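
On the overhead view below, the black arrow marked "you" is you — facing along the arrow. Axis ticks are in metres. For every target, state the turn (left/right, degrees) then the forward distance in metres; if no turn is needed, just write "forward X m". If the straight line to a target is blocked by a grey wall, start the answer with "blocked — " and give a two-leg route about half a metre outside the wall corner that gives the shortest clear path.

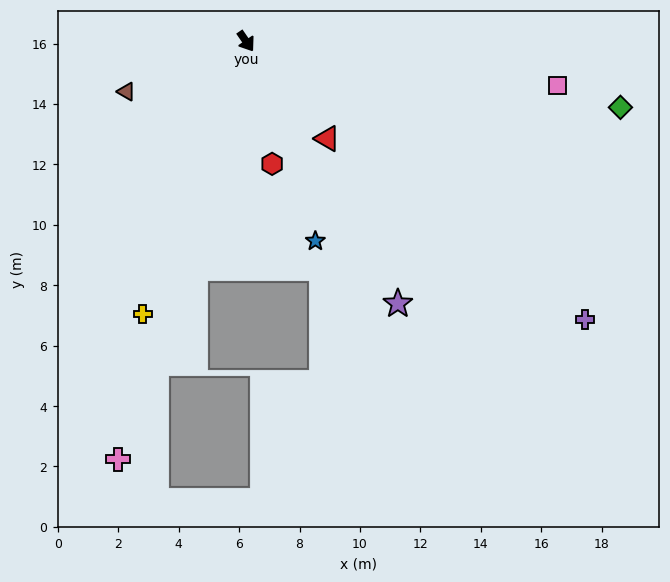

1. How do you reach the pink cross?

turn right 52°, forward 14.5 m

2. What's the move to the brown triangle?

turn right 102°, forward 4.3 m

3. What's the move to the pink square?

turn left 47°, forward 10.4 m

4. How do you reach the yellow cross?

turn right 55°, forward 9.7 m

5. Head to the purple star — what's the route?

turn right 4°, forward 10.0 m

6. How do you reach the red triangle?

turn left 5°, forward 4.2 m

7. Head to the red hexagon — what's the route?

turn right 23°, forward 4.1 m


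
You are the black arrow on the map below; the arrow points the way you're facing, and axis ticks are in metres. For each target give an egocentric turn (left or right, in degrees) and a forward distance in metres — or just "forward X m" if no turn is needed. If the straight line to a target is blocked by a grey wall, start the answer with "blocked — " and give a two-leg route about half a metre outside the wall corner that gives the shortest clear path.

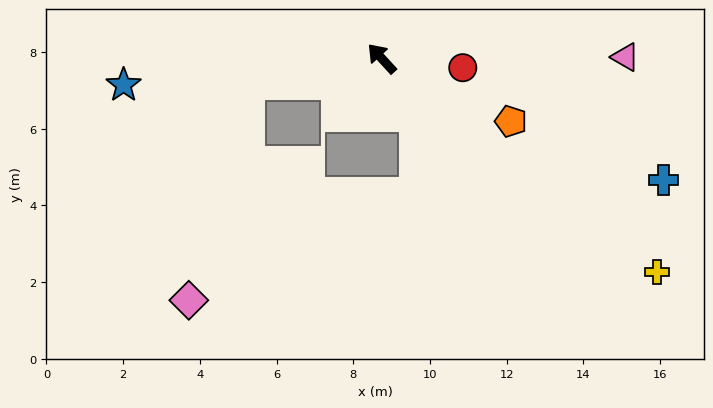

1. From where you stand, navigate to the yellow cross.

turn right 170°, forward 9.1 m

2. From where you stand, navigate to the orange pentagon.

turn right 158°, forward 3.7 m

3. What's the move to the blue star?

turn left 53°, forward 6.8 m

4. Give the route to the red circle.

turn right 139°, forward 2.1 m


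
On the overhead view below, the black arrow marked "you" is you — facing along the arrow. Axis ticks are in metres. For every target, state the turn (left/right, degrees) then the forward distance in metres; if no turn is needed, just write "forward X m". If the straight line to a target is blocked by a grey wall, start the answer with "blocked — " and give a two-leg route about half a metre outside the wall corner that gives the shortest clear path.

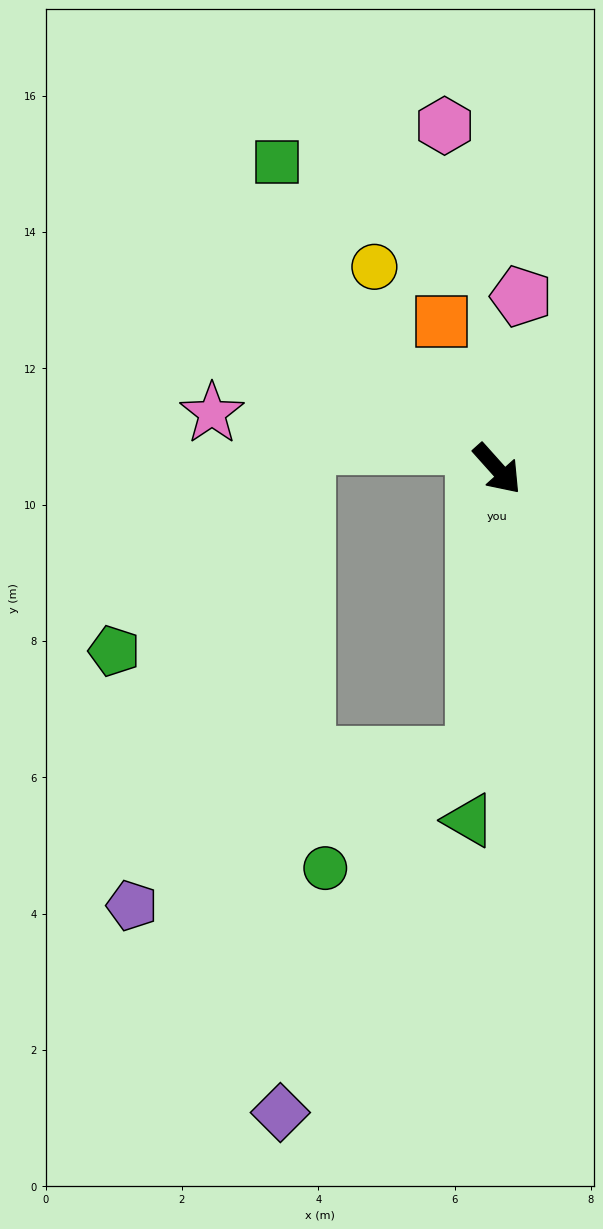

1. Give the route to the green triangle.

turn right 46°, forward 5.2 m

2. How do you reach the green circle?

blocked — turn right 46°, forward 4.2 m, then turn right 49°, forward 2.7 m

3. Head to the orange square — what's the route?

turn left 159°, forward 2.3 m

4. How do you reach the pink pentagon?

turn left 130°, forward 2.6 m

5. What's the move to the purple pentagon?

blocked — turn right 46°, forward 4.2 m, then turn right 62°, forward 5.5 m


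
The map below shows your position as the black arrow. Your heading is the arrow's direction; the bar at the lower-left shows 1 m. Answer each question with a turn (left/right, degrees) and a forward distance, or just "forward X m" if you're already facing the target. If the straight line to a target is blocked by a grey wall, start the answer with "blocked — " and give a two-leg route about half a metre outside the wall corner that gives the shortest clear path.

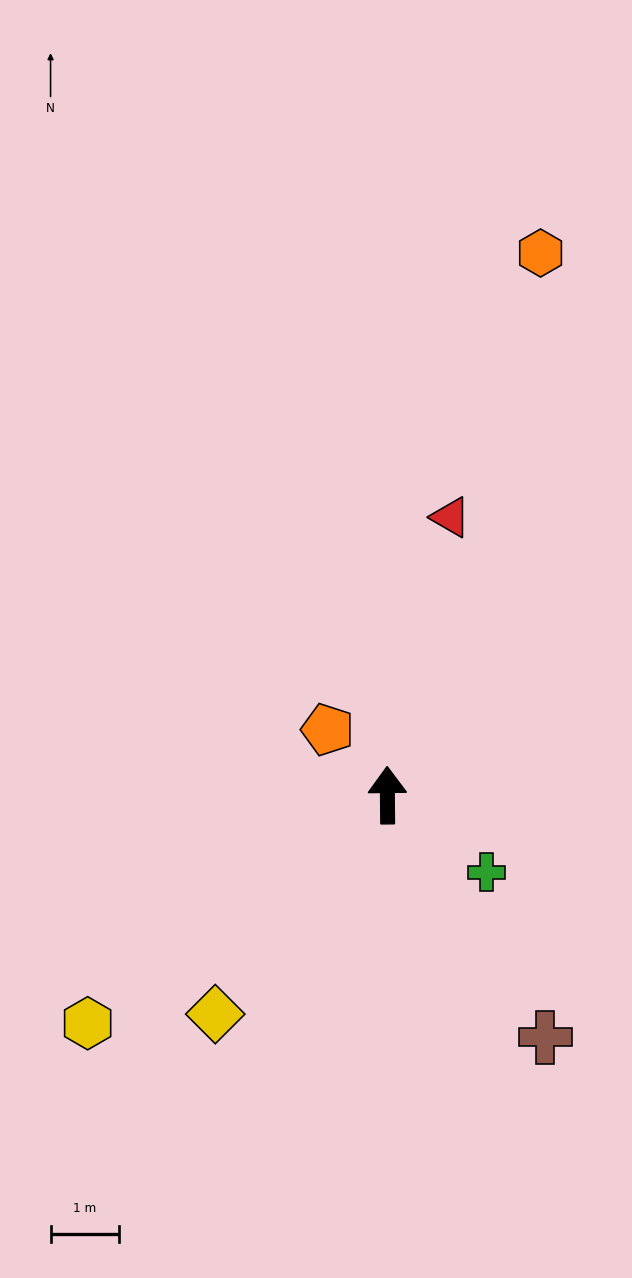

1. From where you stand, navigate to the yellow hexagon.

turn left 127°, forward 5.5 m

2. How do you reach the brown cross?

turn right 147°, forward 4.2 m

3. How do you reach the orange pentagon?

turn left 42°, forward 1.3 m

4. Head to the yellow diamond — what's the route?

turn left 141°, forward 4.1 m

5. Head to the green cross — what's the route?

turn right 128°, forward 1.8 m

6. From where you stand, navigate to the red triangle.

turn right 13°, forward 4.2 m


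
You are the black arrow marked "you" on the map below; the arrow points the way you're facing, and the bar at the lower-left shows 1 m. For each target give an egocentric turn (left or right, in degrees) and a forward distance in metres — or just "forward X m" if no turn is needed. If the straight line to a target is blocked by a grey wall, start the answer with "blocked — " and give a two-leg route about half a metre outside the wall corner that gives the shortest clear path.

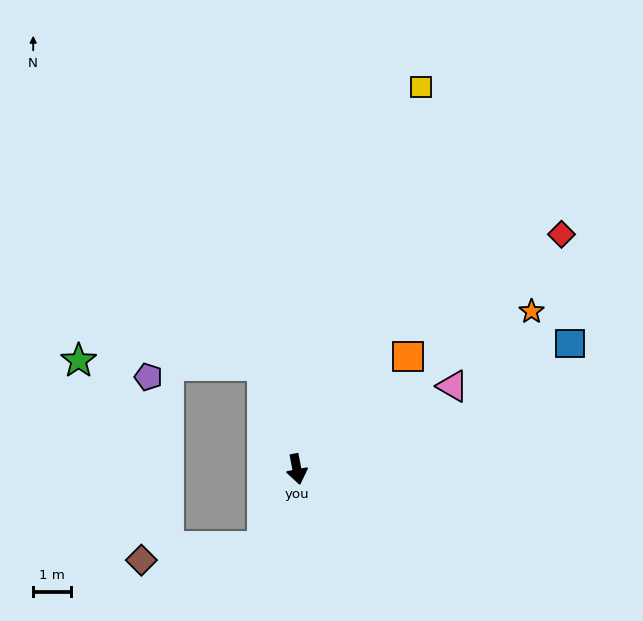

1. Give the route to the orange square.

turn left 125°, forward 4.2 m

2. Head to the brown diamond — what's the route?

blocked — turn right 34°, forward 2.3 m, then turn right 61°, forward 3.3 m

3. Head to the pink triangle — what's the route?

turn left 107°, forward 4.7 m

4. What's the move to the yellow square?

turn left 151°, forward 10.7 m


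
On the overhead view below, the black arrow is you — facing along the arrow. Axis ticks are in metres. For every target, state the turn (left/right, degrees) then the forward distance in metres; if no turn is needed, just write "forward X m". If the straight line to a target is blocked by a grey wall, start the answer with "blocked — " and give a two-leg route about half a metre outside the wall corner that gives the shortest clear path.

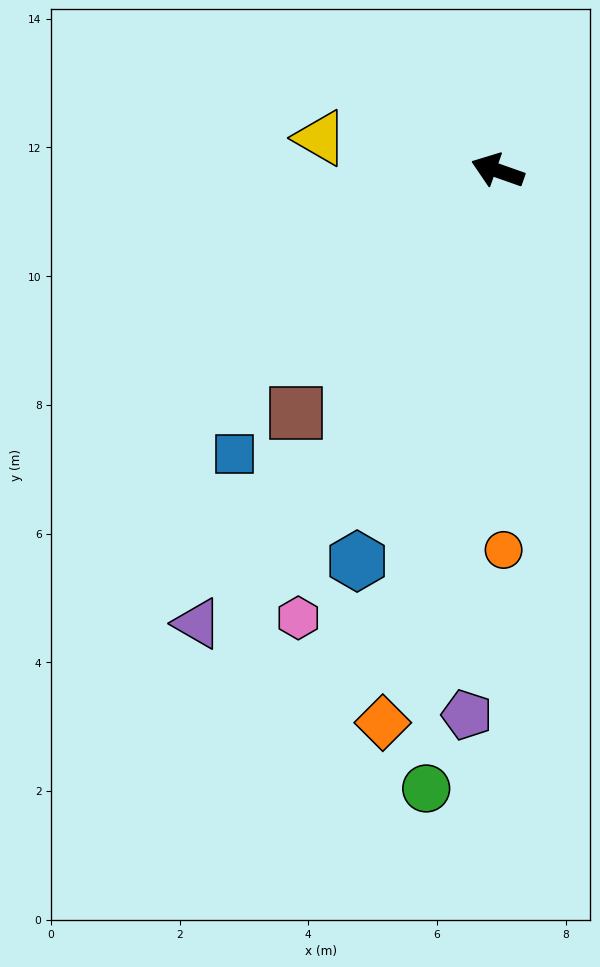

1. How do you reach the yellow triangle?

turn left 9°, forward 2.8 m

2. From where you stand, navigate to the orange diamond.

turn left 98°, forward 8.8 m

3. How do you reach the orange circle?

turn left 110°, forward 5.9 m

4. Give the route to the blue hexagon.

turn left 90°, forward 6.4 m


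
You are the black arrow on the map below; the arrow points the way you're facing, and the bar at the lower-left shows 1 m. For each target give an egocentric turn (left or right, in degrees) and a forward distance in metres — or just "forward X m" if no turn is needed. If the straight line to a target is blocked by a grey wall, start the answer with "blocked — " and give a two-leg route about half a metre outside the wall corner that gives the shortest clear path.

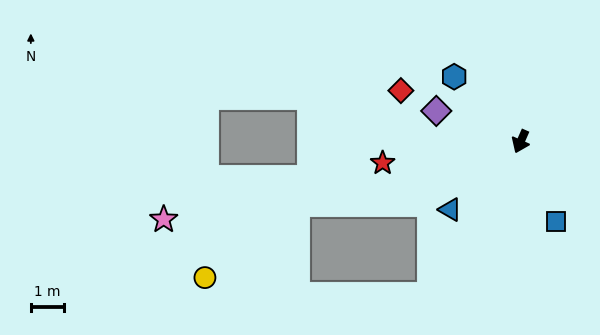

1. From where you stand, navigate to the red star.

turn right 57°, forward 4.2 m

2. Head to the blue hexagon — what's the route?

turn right 111°, forward 2.8 m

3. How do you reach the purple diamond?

turn right 86°, forward 2.7 m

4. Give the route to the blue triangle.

turn right 22°, forward 3.0 m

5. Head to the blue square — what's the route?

turn left 48°, forward 2.6 m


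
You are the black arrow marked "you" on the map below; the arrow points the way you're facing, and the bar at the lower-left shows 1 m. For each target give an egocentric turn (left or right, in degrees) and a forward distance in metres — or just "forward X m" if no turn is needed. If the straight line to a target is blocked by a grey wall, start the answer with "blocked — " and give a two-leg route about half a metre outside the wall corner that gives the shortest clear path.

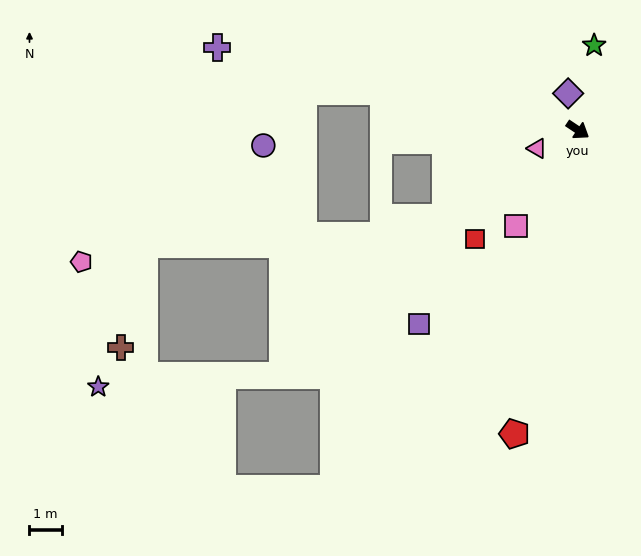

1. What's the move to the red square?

turn right 100°, forward 4.7 m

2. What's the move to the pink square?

turn right 89°, forward 3.5 m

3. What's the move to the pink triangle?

turn right 122°, forward 1.4 m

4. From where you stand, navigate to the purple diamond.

turn left 139°, forward 1.2 m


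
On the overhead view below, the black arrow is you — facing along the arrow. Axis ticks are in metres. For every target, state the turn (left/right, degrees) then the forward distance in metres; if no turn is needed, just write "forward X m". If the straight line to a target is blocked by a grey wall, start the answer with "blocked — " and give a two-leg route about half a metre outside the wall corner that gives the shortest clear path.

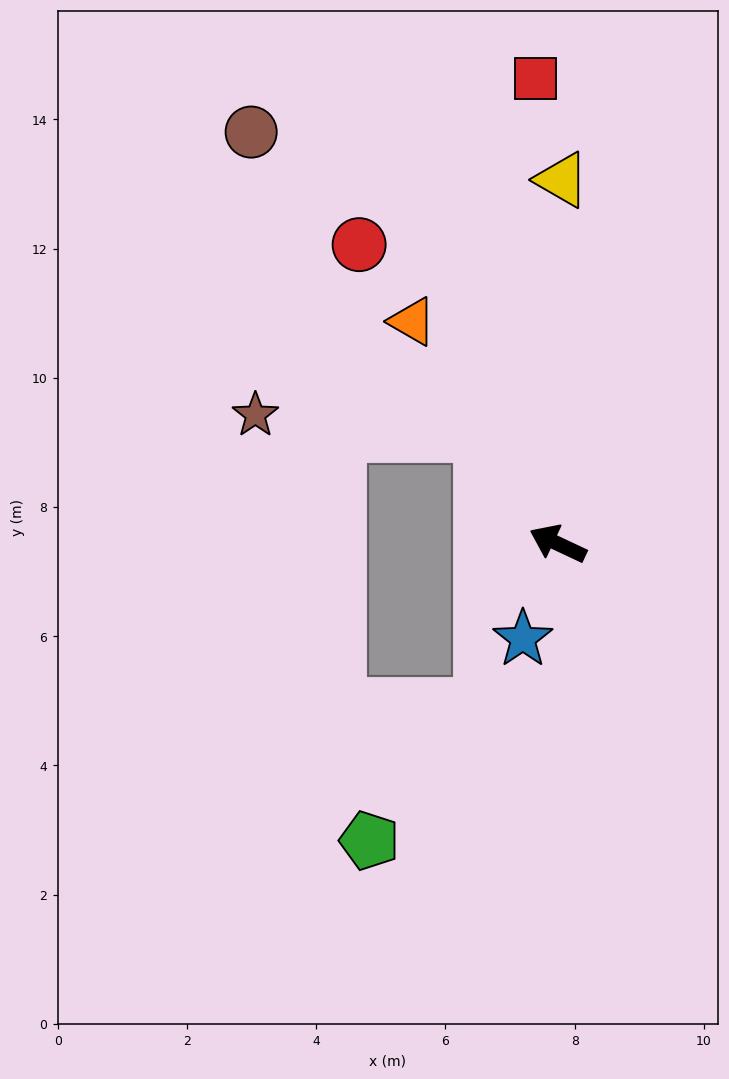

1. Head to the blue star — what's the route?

turn left 95°, forward 1.6 m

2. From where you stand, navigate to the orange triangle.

turn right 32°, forward 4.1 m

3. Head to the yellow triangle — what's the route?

turn right 65°, forward 5.6 m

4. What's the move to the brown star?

blocked — turn right 30°, forward 2.1 m, then turn left 50°, forward 3.5 m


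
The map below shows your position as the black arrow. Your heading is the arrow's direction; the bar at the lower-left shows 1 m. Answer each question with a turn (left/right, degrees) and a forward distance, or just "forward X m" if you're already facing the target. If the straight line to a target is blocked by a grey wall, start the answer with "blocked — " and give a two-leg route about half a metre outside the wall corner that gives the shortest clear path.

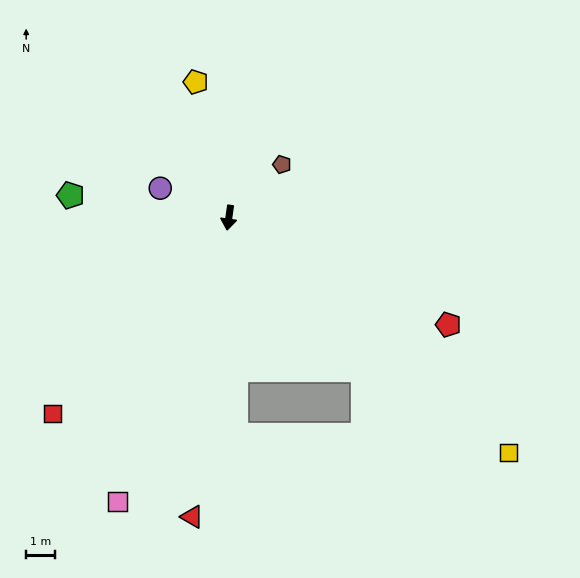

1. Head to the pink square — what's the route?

turn right 13°, forward 10.5 m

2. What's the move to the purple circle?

turn right 105°, forward 2.6 m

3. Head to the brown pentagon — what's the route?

turn left 143°, forward 2.6 m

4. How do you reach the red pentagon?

turn left 72°, forward 8.4 m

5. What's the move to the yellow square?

turn left 58°, forward 12.6 m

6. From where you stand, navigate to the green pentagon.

turn right 90°, forward 5.5 m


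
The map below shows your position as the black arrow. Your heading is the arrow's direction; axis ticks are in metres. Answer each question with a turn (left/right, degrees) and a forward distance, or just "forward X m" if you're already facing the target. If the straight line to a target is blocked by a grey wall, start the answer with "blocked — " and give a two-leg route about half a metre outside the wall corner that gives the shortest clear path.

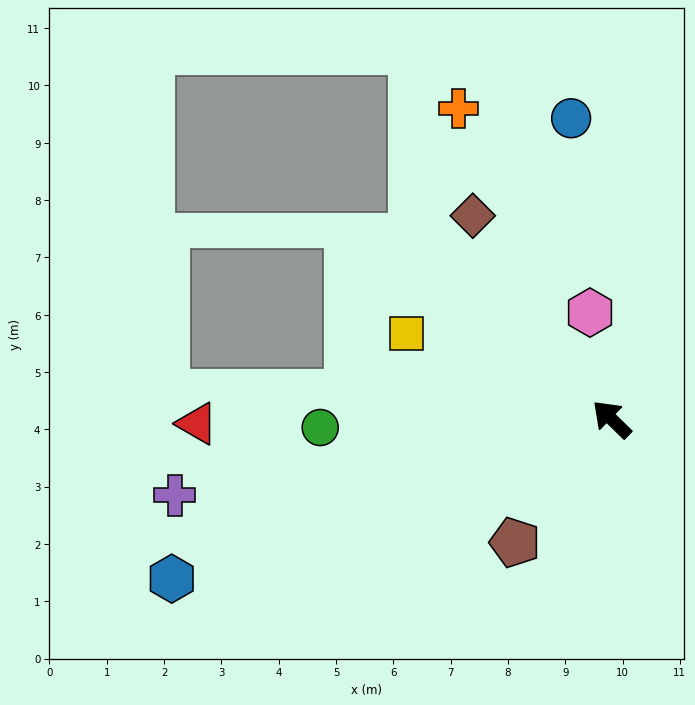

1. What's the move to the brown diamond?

turn right 11°, forward 4.3 m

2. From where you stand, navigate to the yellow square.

turn left 22°, forward 3.9 m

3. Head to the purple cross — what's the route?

turn left 54°, forward 7.7 m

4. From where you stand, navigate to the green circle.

turn left 46°, forward 5.1 m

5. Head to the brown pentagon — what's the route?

turn left 96°, forward 2.7 m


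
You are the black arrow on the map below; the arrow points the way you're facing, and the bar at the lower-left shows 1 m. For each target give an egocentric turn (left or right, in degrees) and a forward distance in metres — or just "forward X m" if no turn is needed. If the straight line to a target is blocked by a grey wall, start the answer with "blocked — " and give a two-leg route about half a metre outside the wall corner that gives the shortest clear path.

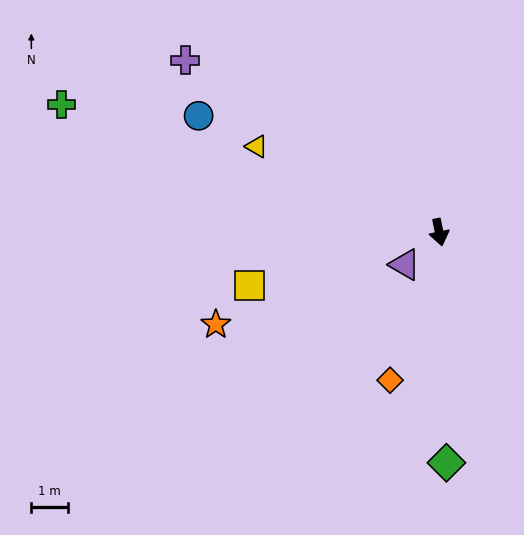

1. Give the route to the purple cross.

turn right 136°, forward 8.4 m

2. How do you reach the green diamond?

turn right 10°, forward 6.3 m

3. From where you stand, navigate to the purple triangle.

turn right 58°, forward 1.3 m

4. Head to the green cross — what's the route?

turn right 120°, forward 10.9 m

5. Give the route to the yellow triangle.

turn right 127°, forward 5.5 m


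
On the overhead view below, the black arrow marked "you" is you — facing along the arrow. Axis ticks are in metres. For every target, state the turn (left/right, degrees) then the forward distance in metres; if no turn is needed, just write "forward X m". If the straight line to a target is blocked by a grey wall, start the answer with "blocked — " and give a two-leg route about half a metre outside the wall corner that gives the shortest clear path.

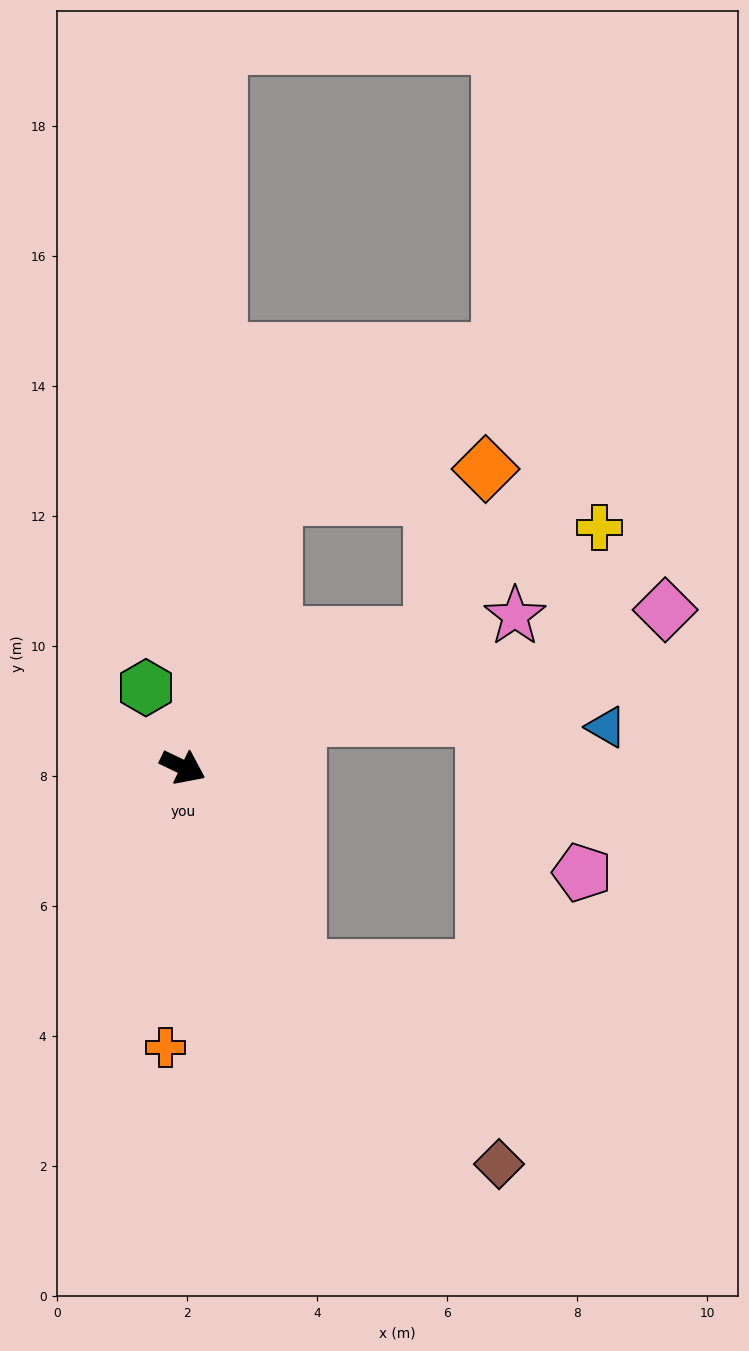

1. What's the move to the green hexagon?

turn left 140°, forward 1.3 m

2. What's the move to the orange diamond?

blocked — turn left 54°, forward 4.3 m, then turn left 43°, forward 2.7 m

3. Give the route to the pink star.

turn left 50°, forward 5.6 m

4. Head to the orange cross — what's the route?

turn right 68°, forward 4.3 m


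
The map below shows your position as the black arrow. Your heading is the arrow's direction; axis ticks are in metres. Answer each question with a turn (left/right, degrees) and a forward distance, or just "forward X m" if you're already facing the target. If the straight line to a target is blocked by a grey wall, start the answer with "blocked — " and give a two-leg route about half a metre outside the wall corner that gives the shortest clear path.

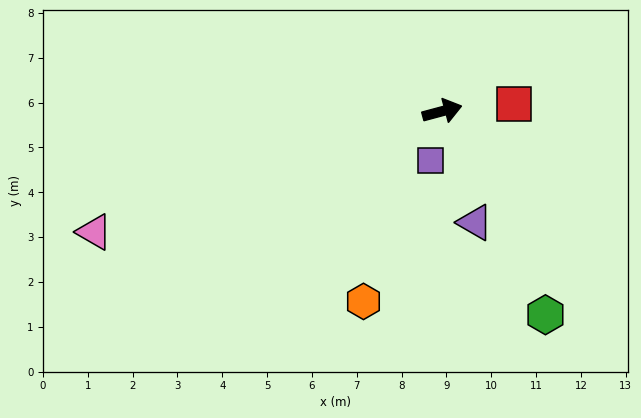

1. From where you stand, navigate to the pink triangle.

turn right 176°, forward 8.2 m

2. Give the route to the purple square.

turn right 119°, forward 1.1 m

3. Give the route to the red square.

turn right 9°, forward 1.6 m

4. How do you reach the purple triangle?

turn right 89°, forward 2.6 m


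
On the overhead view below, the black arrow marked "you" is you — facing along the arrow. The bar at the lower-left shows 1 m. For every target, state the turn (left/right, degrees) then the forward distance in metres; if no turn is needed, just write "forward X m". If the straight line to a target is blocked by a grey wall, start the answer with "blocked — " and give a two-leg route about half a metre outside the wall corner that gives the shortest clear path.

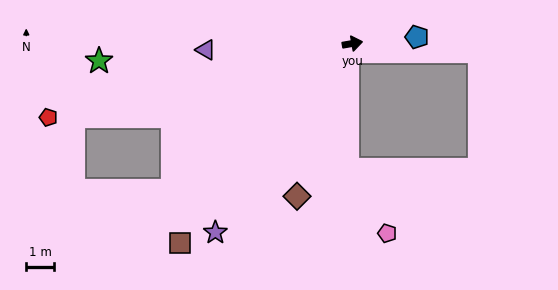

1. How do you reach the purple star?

turn right 136°, forward 8.4 m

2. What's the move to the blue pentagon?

turn right 4°, forward 2.3 m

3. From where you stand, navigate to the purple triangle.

turn left 173°, forward 5.2 m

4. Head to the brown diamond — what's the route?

turn right 120°, forward 5.8 m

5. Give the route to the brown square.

turn right 141°, forward 9.4 m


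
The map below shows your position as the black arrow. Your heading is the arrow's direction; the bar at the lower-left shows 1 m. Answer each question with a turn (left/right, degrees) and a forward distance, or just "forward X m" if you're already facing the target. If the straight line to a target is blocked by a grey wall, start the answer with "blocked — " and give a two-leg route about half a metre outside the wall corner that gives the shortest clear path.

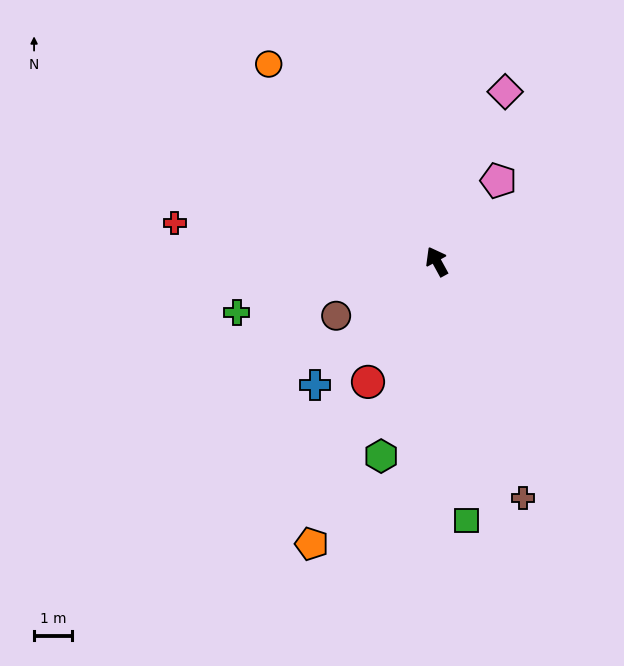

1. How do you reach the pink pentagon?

turn right 66°, forward 2.6 m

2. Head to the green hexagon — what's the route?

turn left 135°, forward 5.3 m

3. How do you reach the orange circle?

turn left 12°, forward 6.8 m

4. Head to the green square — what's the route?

turn left 158°, forward 6.8 m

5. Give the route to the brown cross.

turn left 171°, forward 6.6 m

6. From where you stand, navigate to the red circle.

turn left 122°, forward 3.6 m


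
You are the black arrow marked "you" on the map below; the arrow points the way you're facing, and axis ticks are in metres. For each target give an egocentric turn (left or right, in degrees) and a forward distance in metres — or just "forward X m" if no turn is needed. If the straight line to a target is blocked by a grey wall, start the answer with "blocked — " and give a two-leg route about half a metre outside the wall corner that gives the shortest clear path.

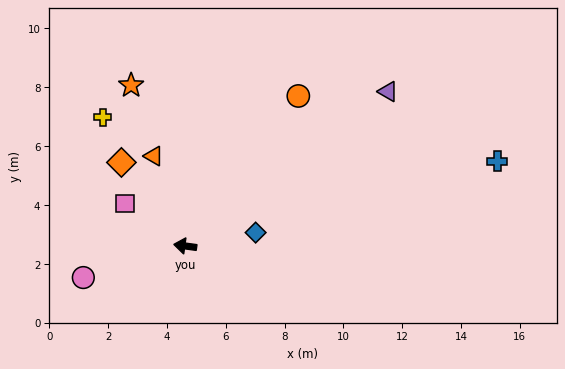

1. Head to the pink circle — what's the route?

turn left 25°, forward 3.6 m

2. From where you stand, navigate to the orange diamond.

turn right 45°, forward 3.6 m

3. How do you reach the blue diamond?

turn right 161°, forward 2.4 m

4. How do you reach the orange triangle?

turn right 63°, forward 3.2 m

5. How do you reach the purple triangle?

turn right 135°, forward 8.7 m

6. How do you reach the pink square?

turn right 27°, forward 2.5 m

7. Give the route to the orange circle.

turn right 119°, forward 6.4 m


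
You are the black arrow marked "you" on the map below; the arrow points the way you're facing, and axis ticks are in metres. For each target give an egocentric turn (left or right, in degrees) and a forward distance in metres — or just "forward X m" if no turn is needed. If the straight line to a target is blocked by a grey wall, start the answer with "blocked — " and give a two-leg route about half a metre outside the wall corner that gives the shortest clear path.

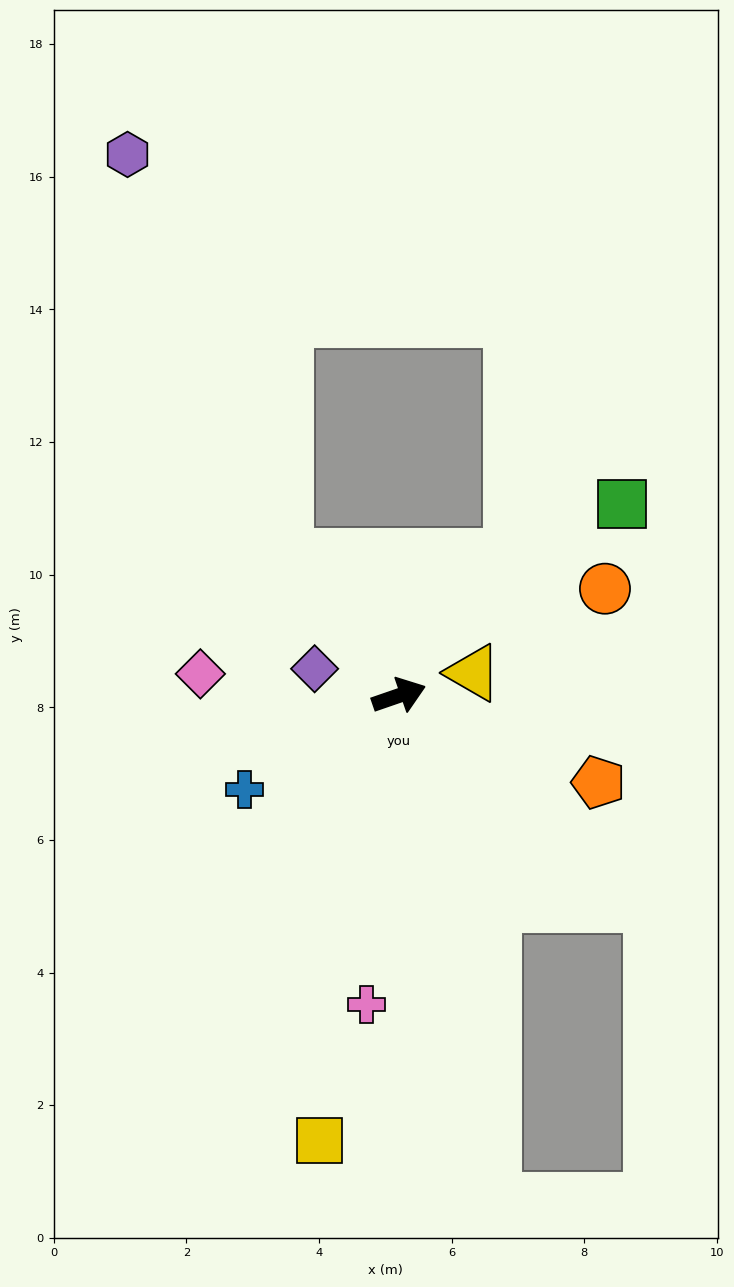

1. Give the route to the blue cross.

turn right 168°, forward 2.7 m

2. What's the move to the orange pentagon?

turn right 43°, forward 3.3 m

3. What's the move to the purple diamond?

turn left 143°, forward 1.3 m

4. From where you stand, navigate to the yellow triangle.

turn right 2°, forward 1.2 m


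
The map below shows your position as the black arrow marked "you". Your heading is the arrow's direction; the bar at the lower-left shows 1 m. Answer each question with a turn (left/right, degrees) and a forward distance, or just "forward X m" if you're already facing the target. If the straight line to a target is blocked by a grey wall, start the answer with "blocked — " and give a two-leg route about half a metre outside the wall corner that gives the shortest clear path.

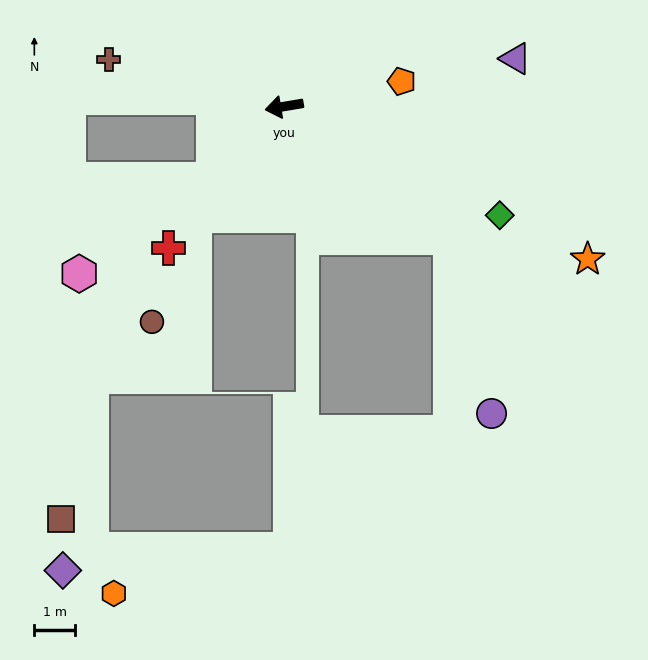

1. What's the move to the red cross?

turn left 41°, forward 4.5 m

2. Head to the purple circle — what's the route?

blocked — turn left 132°, forward 5.2 m, then turn right 38°, forward 4.4 m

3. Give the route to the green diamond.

turn left 144°, forward 6.0 m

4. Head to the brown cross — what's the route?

turn right 25°, forward 4.5 m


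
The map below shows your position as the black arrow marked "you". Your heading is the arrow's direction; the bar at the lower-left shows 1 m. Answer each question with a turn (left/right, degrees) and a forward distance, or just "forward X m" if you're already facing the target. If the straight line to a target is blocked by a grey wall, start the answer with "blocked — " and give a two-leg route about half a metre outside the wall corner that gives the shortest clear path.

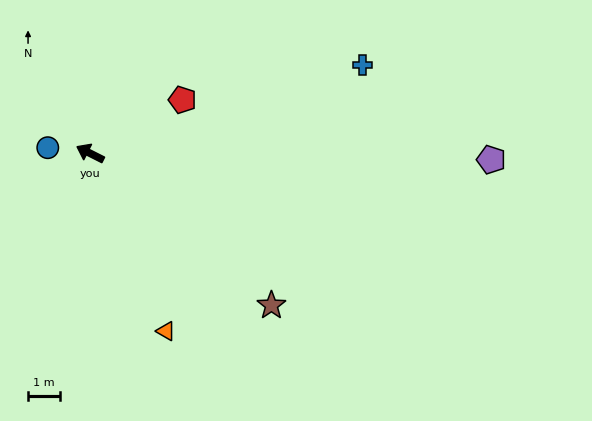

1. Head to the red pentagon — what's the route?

turn right 123°, forward 3.4 m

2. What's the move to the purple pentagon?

turn right 154°, forward 12.7 m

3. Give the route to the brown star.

turn left 167°, forward 7.5 m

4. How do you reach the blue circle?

turn left 19°, forward 1.3 m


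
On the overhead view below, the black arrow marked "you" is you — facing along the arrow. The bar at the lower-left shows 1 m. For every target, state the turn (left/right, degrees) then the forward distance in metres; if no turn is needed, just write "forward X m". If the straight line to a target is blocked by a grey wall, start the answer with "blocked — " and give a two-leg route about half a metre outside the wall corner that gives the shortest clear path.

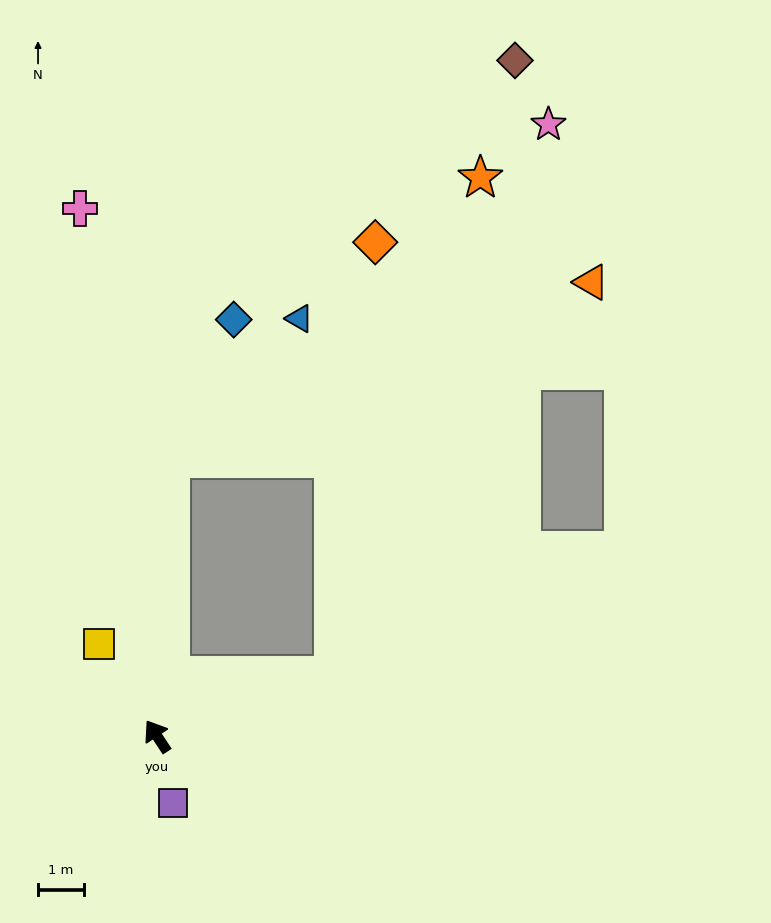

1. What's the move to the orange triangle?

blocked — turn right 36°, forward 6.1 m, then turn right 65°, forward 9.9 m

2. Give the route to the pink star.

blocked — turn right 105°, forward 4.1 m, then turn left 50°, forward 12.9 m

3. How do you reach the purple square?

turn left 160°, forward 1.5 m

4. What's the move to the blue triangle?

blocked — turn right 36°, forward 6.1 m, then turn right 40°, forward 4.1 m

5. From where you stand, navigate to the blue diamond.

blocked — turn right 36°, forward 6.1 m, then turn right 22°, forward 3.3 m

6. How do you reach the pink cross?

turn right 25°, forward 11.6 m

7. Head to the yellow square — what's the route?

forward 2.4 m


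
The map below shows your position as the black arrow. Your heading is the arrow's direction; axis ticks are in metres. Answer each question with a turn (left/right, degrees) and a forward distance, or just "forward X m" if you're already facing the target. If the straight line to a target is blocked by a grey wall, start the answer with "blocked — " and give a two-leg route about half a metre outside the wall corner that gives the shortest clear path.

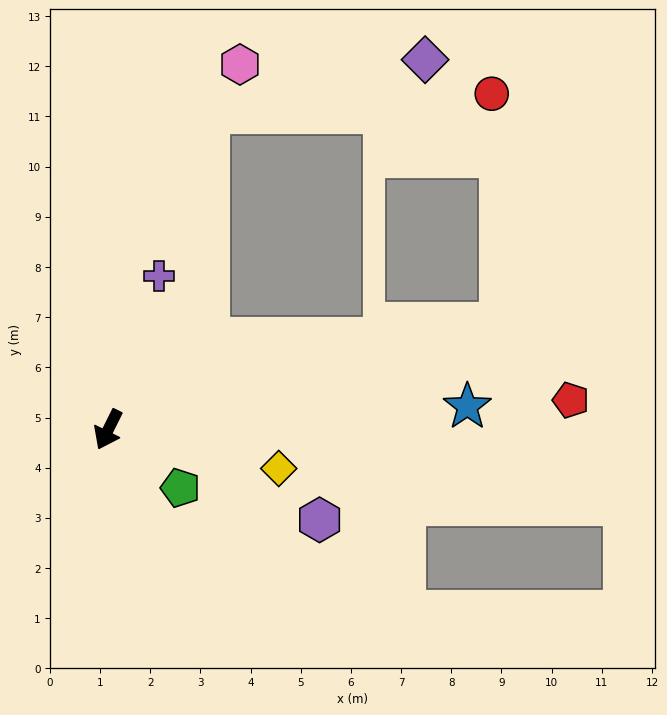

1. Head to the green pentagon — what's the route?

turn left 77°, forward 1.8 m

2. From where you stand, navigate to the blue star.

turn left 120°, forward 7.2 m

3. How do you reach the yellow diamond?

turn left 104°, forward 3.5 m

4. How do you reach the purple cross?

turn right 172°, forward 3.2 m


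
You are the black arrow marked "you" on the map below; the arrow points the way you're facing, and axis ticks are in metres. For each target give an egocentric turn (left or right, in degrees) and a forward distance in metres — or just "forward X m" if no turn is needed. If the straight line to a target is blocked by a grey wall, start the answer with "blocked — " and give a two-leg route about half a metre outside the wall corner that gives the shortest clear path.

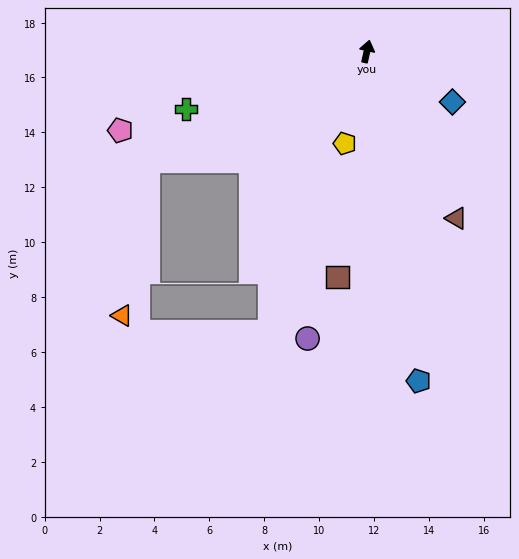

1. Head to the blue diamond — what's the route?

turn right 108°, forward 3.6 m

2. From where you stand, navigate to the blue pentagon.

turn right 159°, forward 12.1 m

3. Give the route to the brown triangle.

turn right 139°, forward 6.9 m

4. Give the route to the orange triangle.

blocked — turn left 129°, forward 8.9 m, then turn left 54°, forward 5.7 m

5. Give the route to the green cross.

turn left 120°, forward 6.9 m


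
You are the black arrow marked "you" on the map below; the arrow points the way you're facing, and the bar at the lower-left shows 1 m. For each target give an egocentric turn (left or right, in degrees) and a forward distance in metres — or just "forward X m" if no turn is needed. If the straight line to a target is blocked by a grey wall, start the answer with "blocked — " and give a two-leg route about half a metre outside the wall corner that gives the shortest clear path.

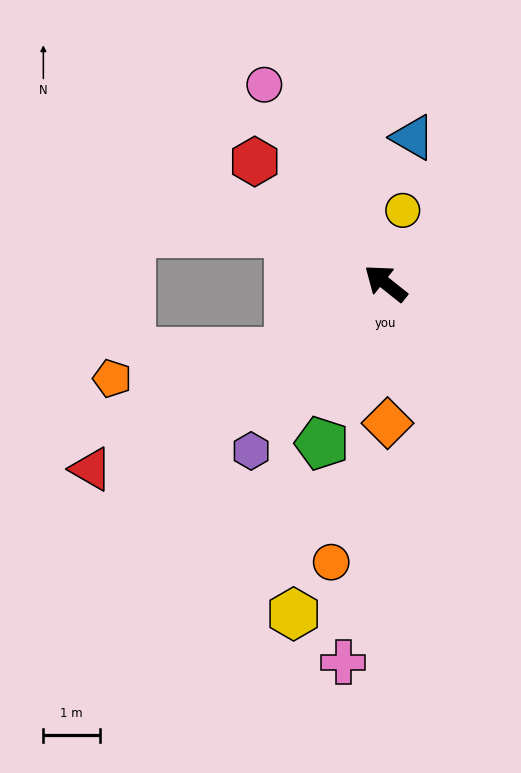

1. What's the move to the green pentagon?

turn left 107°, forward 3.0 m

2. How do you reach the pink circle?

turn right 20°, forward 4.1 m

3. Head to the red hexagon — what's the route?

turn right 4°, forward 3.1 m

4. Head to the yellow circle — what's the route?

turn right 65°, forward 1.3 m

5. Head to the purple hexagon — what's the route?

turn left 90°, forward 3.8 m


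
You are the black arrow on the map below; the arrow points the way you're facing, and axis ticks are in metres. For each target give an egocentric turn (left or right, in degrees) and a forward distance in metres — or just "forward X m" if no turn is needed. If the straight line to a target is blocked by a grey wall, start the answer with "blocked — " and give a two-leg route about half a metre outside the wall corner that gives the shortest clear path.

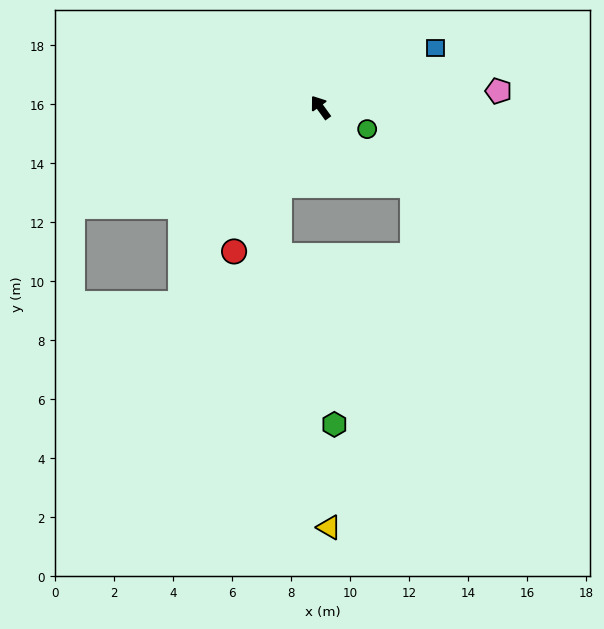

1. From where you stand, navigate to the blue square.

turn right 99°, forward 4.4 m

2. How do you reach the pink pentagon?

turn right 121°, forward 6.1 m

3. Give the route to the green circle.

turn right 151°, forward 1.8 m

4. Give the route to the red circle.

turn left 113°, forward 5.7 m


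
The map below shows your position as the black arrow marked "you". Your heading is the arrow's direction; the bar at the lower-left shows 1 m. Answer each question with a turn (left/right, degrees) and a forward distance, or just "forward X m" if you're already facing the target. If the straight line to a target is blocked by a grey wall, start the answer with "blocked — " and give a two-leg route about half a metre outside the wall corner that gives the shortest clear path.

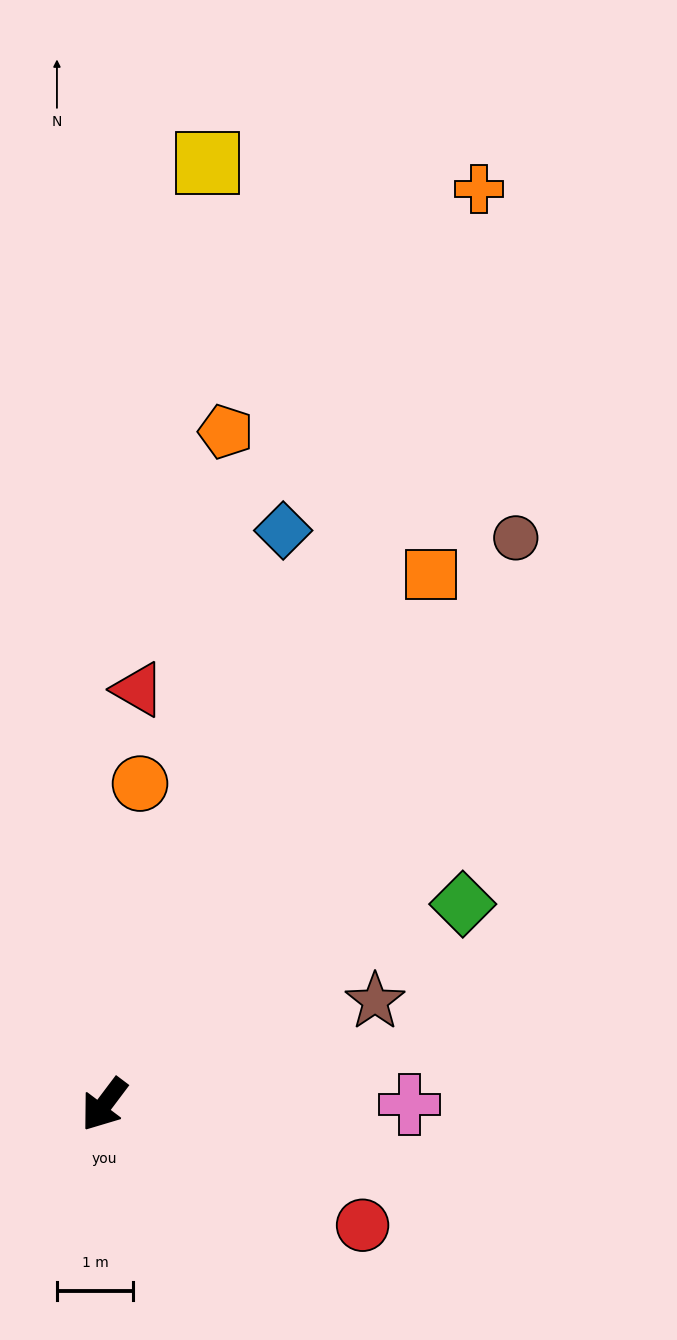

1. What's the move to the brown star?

turn left 148°, forward 3.8 m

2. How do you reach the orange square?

turn right 175°, forward 8.2 m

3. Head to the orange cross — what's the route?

turn right 165°, forward 12.9 m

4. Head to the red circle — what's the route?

turn left 102°, forward 3.7 m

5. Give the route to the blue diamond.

turn right 160°, forward 7.9 m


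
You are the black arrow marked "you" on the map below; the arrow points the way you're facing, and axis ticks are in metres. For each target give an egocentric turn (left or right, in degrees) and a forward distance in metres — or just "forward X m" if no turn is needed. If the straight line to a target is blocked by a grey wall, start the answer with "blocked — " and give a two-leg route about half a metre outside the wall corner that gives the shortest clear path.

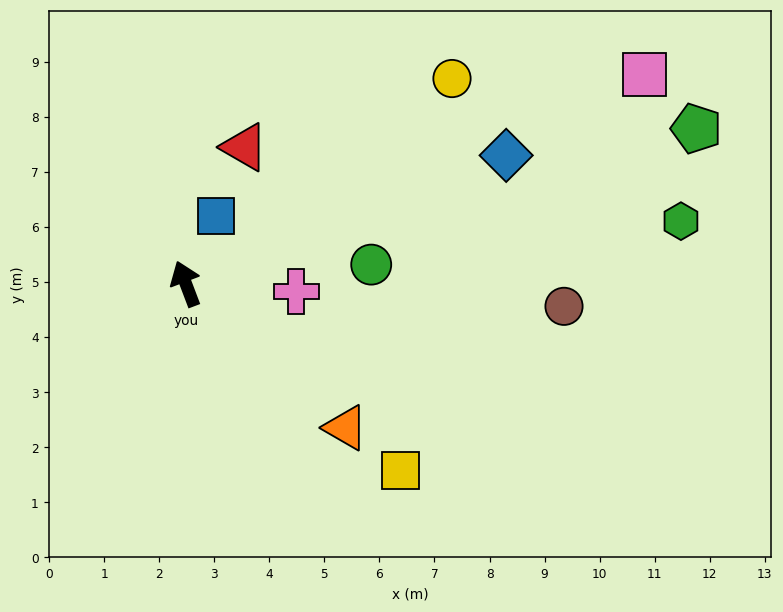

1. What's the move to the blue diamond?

turn right 89°, forward 6.3 m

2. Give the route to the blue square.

turn right 45°, forward 1.3 m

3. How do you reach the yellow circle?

turn right 73°, forward 6.1 m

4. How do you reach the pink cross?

turn right 115°, forward 2.0 m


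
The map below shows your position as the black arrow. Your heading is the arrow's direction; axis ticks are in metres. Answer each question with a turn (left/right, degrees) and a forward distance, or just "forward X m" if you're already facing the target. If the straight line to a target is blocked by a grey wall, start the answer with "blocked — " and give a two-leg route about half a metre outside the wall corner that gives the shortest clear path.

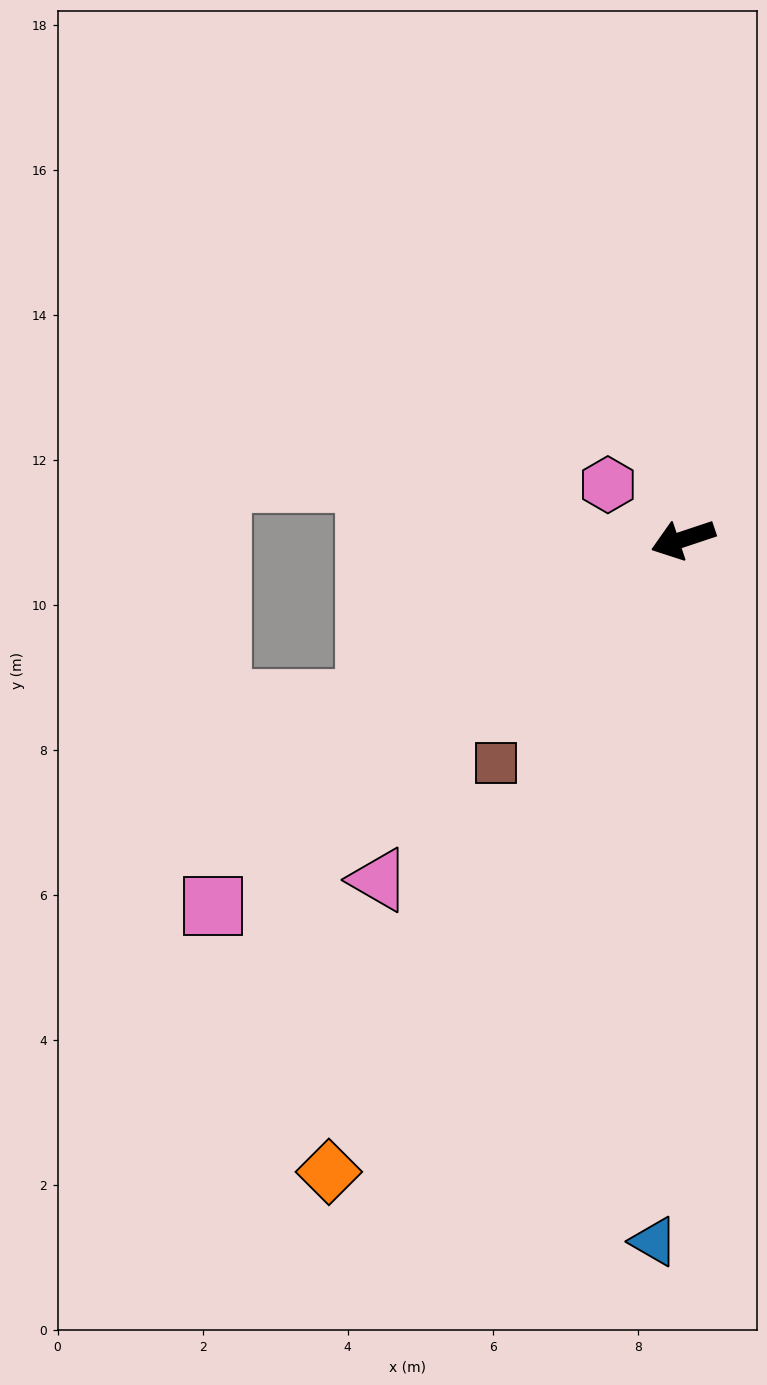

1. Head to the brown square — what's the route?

turn left 32°, forward 4.0 m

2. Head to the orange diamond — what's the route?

turn left 42°, forward 10.0 m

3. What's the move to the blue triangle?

turn left 69°, forward 9.7 m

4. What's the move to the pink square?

turn left 20°, forward 8.2 m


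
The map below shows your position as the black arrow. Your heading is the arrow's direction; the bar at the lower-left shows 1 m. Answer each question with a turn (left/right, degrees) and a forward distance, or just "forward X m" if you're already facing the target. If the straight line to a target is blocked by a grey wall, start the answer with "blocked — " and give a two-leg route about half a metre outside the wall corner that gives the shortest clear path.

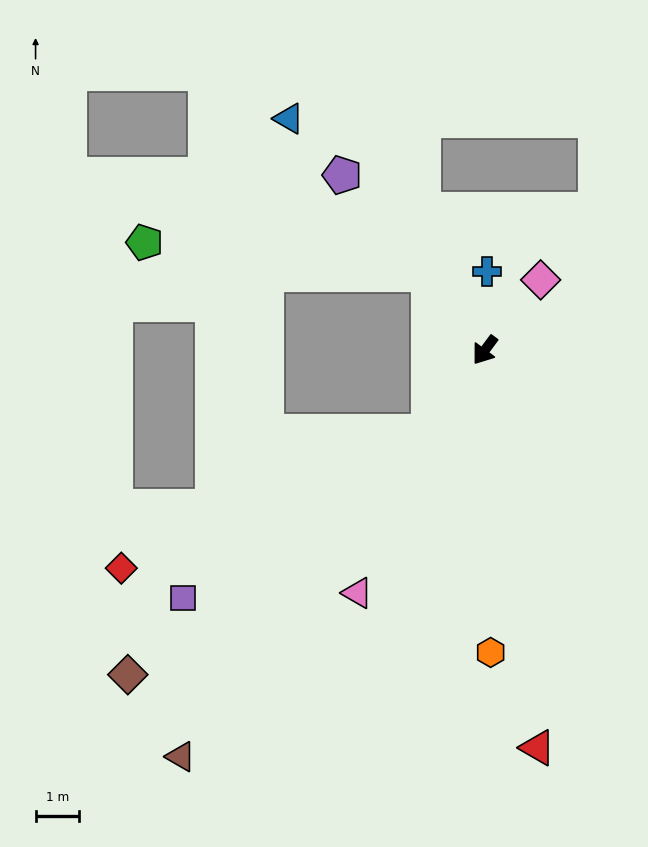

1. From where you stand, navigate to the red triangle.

turn left 44°, forward 9.3 m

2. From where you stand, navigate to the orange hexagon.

turn left 38°, forward 7.0 m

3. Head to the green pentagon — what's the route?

blocked — turn right 108°, forward 2.2 m, then turn left 48°, forward 6.6 m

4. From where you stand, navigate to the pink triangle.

turn left 9°, forward 6.3 m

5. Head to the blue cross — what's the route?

turn right 145°, forward 1.8 m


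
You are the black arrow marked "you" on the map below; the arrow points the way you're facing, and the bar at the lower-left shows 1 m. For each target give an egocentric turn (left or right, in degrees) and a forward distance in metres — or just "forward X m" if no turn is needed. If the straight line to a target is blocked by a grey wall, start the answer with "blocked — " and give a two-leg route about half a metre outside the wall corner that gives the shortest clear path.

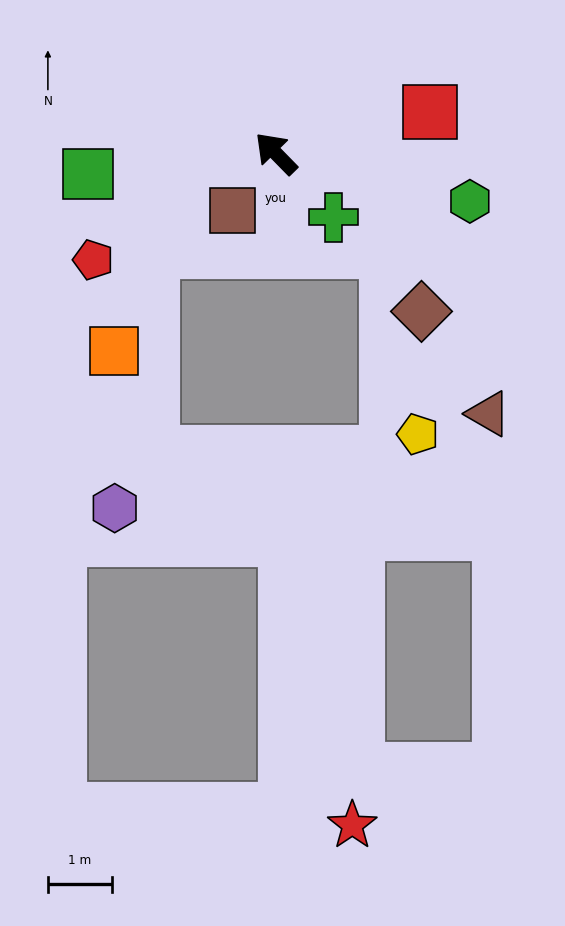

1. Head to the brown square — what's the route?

turn left 98°, forward 1.1 m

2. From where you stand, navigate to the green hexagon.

turn right 148°, forward 3.1 m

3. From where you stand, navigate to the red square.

turn right 119°, forward 2.5 m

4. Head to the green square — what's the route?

turn left 52°, forward 3.0 m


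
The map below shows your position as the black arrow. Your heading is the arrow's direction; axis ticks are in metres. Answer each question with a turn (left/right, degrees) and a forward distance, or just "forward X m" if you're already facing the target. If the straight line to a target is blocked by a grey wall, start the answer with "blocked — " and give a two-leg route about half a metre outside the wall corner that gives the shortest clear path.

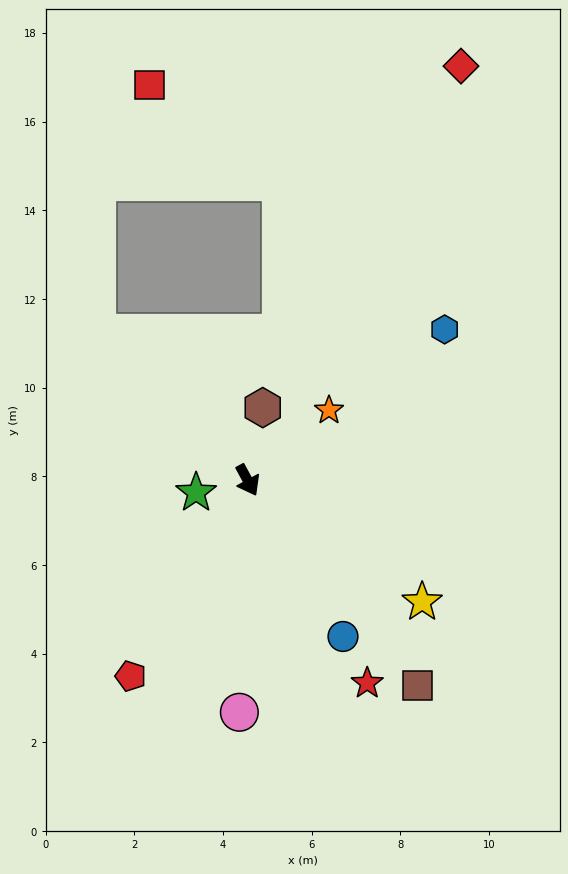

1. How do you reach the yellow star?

turn left 27°, forward 4.8 m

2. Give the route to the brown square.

turn left 11°, forward 6.0 m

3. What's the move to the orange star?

turn left 102°, forward 2.4 m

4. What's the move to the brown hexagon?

turn left 140°, forward 1.7 m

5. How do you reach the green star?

turn right 105°, forward 1.2 m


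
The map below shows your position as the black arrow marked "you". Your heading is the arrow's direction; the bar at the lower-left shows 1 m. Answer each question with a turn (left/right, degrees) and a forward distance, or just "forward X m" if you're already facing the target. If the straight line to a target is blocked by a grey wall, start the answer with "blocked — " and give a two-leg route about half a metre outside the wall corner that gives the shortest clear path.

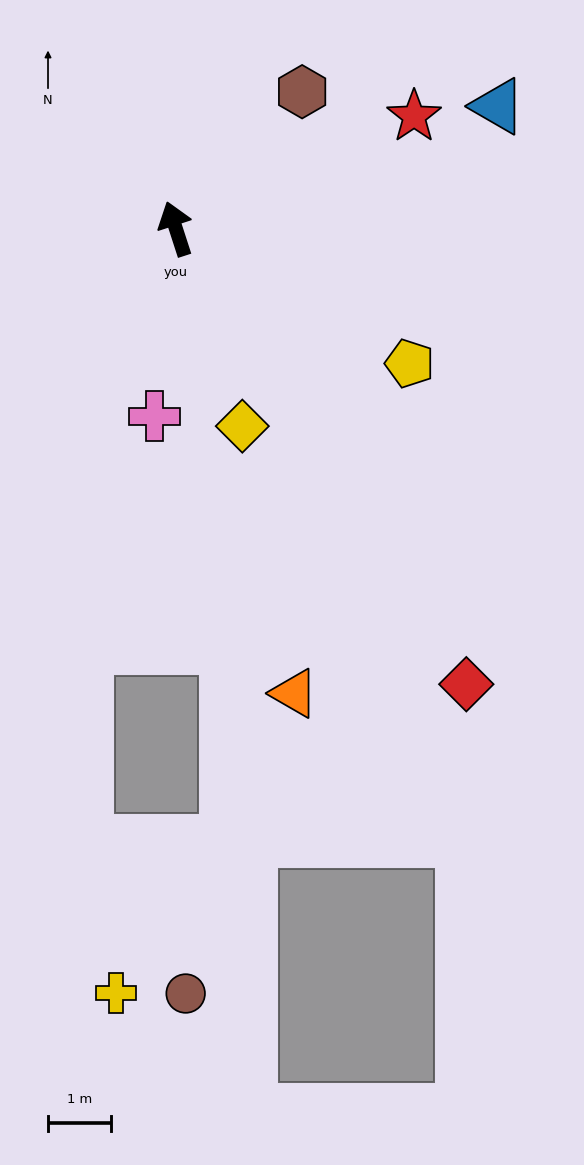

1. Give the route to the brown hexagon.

turn right 61°, forward 3.0 m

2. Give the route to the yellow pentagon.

turn right 138°, forward 4.3 m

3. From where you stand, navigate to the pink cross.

turn left 156°, forward 3.0 m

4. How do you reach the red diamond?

turn right 165°, forward 8.6 m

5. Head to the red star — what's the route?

turn right 83°, forward 4.2 m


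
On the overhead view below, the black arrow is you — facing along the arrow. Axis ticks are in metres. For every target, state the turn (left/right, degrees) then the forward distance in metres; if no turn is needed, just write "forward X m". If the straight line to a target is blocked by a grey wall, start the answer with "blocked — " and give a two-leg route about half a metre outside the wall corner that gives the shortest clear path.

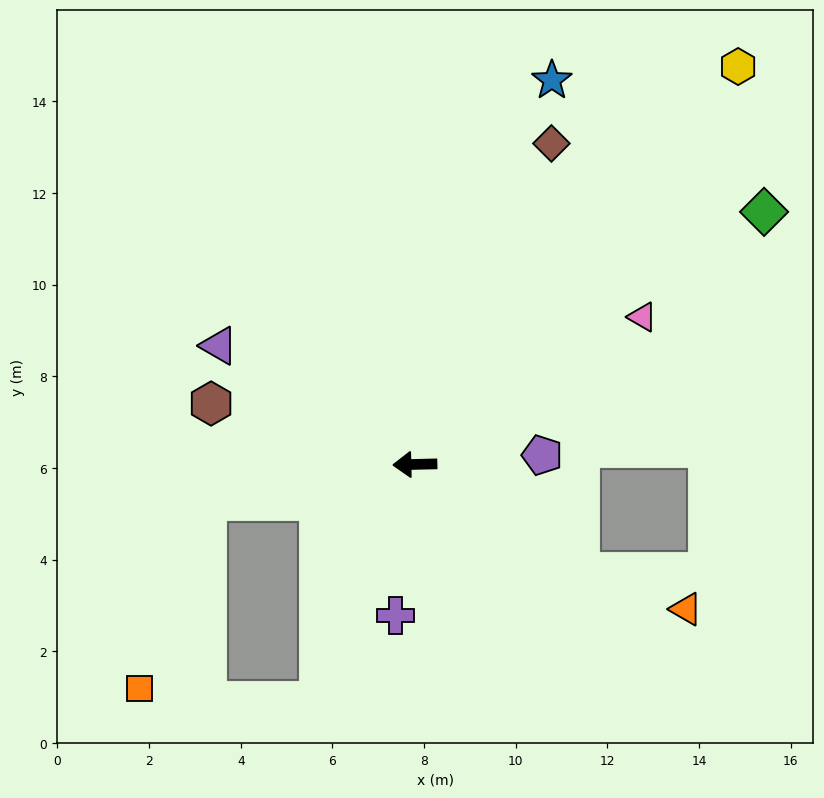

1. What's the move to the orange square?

blocked — turn left 9°, forward 4.6 m, then turn left 60°, forward 4.4 m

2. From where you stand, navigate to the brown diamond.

turn right 114°, forward 7.6 m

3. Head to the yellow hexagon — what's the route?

turn right 131°, forward 11.2 m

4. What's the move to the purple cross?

turn left 81°, forward 3.3 m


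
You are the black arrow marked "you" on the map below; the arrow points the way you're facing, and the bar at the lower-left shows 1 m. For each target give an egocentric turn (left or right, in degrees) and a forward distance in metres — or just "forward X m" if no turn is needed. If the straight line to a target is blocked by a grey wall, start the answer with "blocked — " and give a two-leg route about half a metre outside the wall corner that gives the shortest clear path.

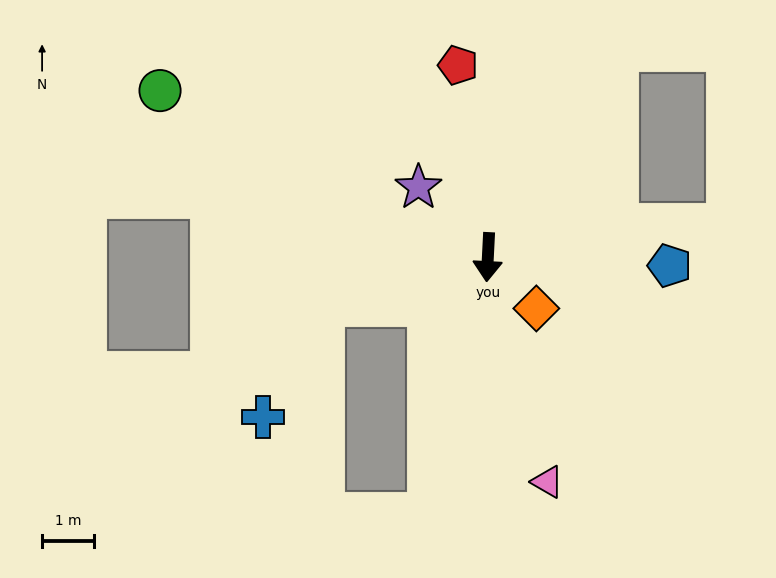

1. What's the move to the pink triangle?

turn left 18°, forward 4.5 m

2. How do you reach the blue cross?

blocked — turn right 71°, forward 3.3 m, then turn left 46°, forward 2.5 m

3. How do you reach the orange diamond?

turn left 46°, forward 1.4 m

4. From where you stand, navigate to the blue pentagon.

turn left 90°, forward 3.5 m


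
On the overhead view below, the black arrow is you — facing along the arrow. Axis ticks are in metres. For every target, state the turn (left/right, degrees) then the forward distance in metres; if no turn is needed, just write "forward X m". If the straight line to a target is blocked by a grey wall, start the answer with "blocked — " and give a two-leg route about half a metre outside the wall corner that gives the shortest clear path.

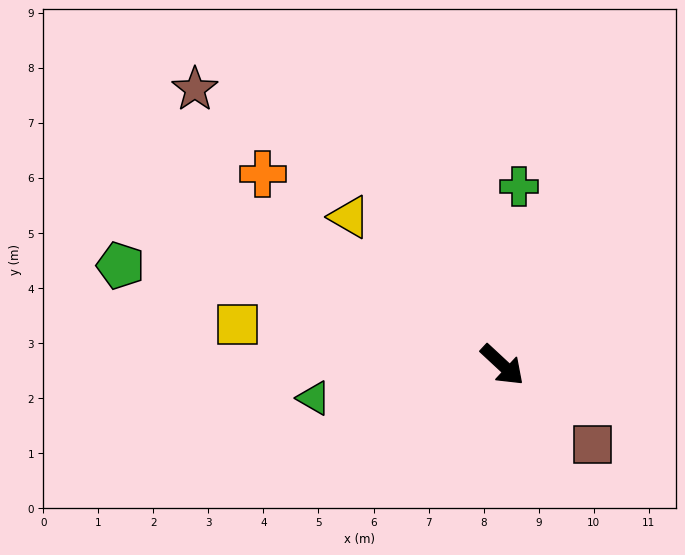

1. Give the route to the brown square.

forward 2.2 m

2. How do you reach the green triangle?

turn right 127°, forward 3.5 m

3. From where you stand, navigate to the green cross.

turn left 128°, forward 3.3 m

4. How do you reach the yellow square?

turn right 146°, forward 4.9 m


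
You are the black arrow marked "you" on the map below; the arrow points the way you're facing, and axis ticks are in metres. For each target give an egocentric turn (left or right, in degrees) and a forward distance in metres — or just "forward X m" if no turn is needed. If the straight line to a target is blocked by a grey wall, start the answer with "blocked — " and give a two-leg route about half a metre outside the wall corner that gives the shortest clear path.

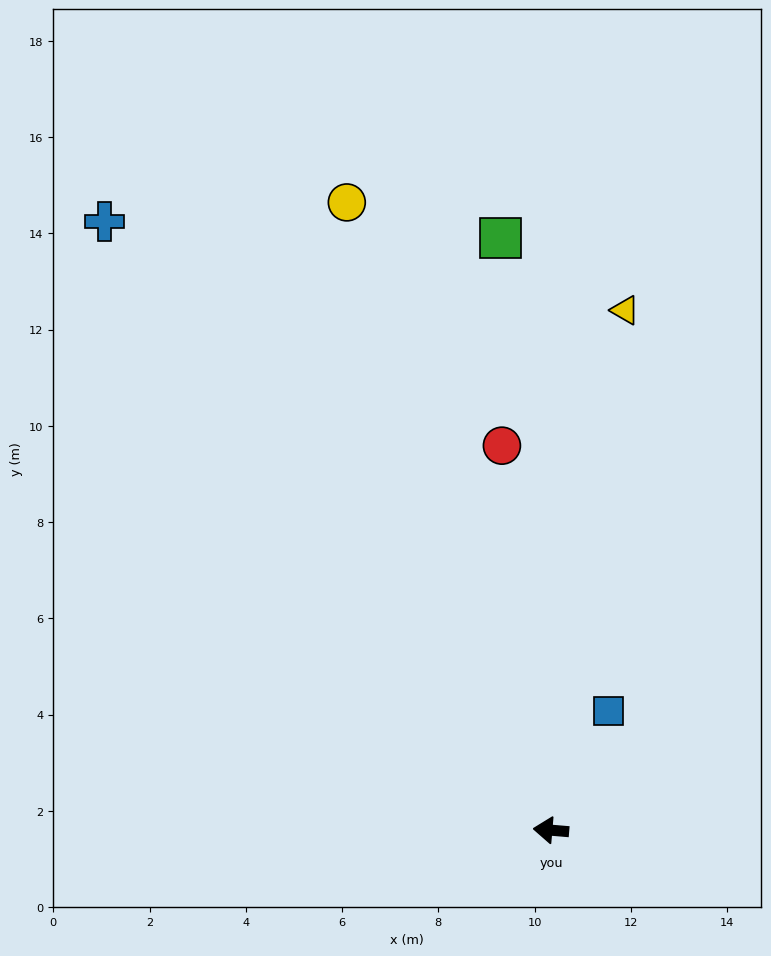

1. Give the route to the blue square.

turn right 111°, forward 2.7 m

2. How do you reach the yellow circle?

turn right 67°, forward 13.7 m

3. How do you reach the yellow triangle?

turn right 93°, forward 10.9 m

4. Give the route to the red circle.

turn right 78°, forward 8.1 m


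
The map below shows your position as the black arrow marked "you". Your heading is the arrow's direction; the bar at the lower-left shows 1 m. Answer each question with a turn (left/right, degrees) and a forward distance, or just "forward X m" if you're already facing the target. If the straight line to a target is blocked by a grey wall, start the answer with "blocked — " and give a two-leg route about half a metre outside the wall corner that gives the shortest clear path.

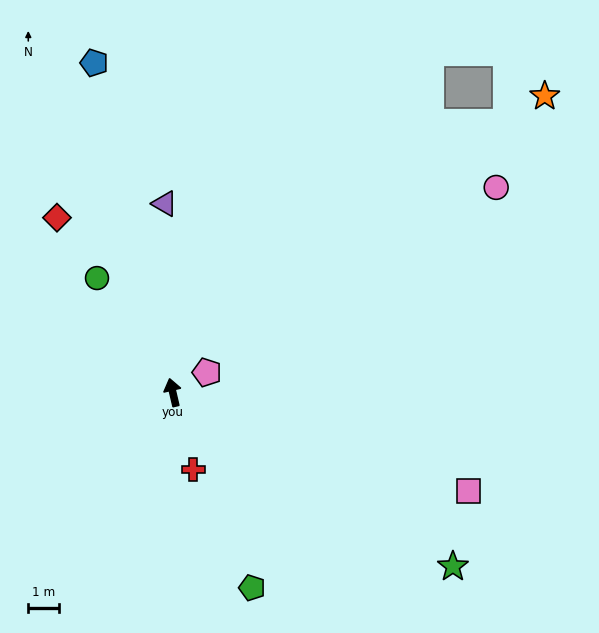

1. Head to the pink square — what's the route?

turn right 122°, forward 10.0 m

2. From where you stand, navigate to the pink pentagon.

turn right 73°, forward 1.3 m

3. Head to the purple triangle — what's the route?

turn right 11°, forward 6.1 m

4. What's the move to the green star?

turn right 135°, forward 10.6 m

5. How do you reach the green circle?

turn left 20°, forward 4.4 m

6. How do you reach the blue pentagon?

forward 10.9 m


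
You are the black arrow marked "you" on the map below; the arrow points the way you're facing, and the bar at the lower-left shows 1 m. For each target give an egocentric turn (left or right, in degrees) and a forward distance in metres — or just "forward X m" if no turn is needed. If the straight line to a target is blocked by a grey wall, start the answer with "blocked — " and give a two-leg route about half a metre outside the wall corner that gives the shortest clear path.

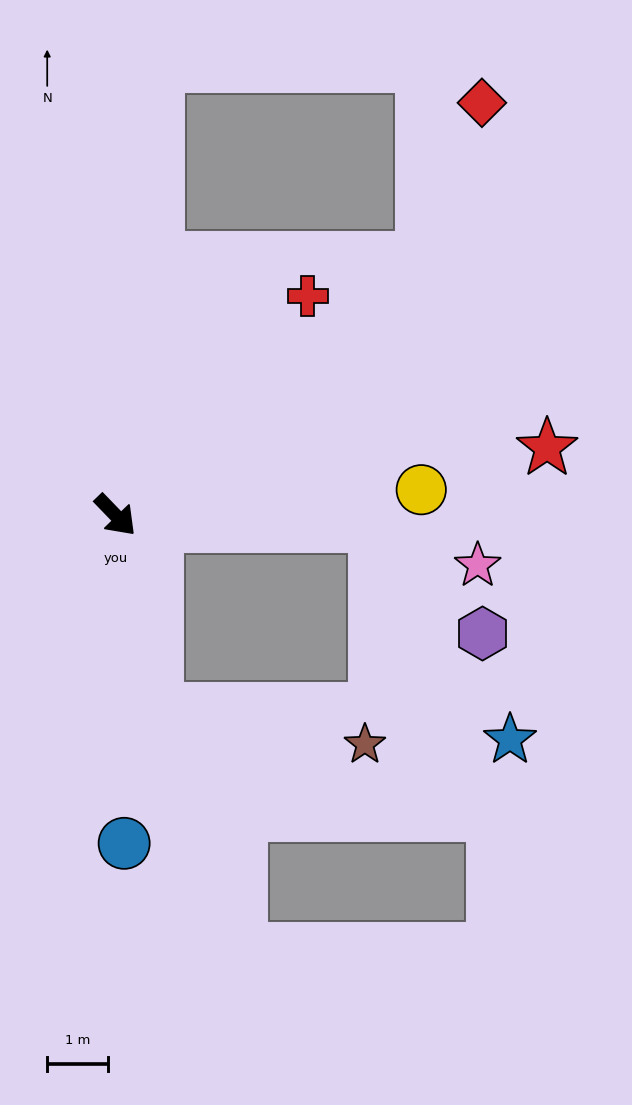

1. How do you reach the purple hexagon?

blocked — turn left 43°, forward 4.2 m, then turn right 42°, forward 2.5 m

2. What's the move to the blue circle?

turn right 43°, forward 5.4 m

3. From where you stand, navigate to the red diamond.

blocked — turn left 86°, forward 6.5 m, then turn left 29°, forward 2.7 m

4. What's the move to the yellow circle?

turn left 51°, forward 5.0 m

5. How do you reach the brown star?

blocked — turn right 32°, forward 3.2 m, then turn left 68°, forward 3.4 m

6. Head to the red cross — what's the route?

turn left 95°, forward 4.8 m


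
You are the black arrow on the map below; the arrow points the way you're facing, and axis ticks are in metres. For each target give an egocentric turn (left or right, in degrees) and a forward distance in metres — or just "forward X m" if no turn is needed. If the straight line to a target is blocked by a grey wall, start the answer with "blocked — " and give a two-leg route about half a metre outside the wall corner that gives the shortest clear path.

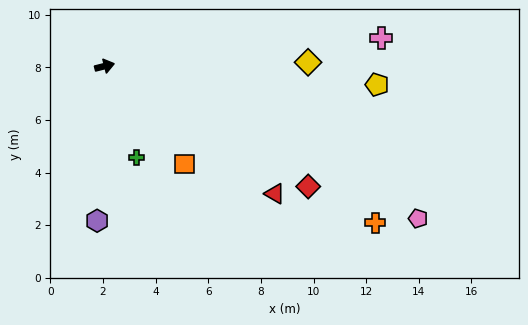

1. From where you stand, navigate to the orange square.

turn right 65°, forward 4.8 m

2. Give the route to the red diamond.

turn right 45°, forward 9.0 m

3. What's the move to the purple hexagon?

turn right 107°, forward 5.9 m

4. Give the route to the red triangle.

turn right 51°, forward 8.1 m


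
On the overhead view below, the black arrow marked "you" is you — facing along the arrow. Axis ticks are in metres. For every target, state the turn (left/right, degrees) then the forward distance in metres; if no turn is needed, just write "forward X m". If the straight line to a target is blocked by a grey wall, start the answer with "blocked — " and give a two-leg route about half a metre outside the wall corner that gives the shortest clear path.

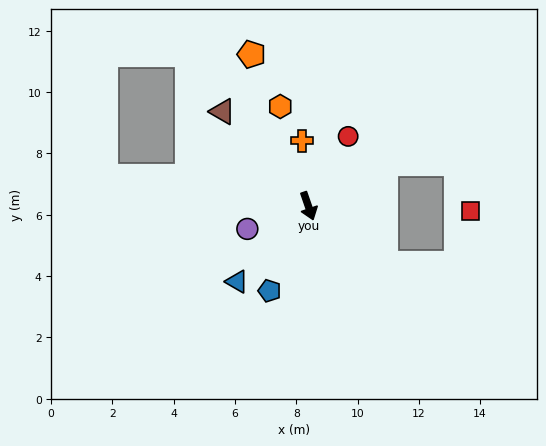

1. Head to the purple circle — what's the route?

turn right 88°, forward 2.1 m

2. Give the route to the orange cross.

turn left 167°, forward 2.1 m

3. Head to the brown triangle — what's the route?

turn right 157°, forward 4.2 m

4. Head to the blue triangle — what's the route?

turn right 62°, forward 3.4 m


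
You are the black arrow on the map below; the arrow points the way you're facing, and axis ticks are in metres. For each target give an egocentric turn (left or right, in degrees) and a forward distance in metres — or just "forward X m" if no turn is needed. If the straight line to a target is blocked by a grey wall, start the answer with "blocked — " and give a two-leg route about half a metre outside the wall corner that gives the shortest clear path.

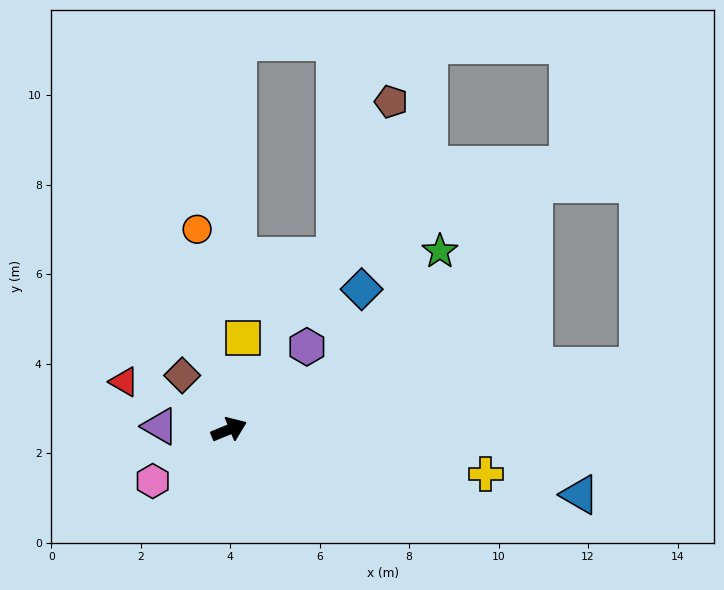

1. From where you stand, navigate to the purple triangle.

turn left 155°, forward 1.5 m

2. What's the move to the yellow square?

turn left 59°, forward 2.1 m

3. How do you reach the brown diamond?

turn left 108°, forward 1.6 m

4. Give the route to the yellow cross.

turn right 32°, forward 5.8 m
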